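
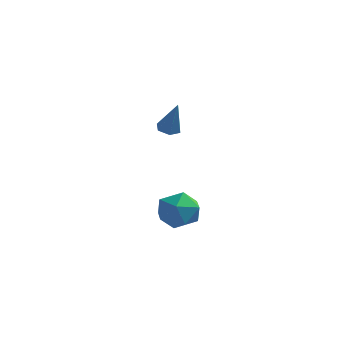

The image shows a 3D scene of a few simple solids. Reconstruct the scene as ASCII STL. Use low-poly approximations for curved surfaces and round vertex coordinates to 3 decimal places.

solid 
facet normal -0.340 0.143 -0.929
outer loop
vertex 1.76 2.598 2.601
vertex 1.44 3.104 2.796
vertex 2.032 3.166 2.589
endloop
endfacet
facet normal 0.897 -0.432 -0.095
outer loop
vertex 1.76 2.598 2.601
vertex 2.032 3.166 2.589
vertex 2.08 2.836 4.544
endloop
endfacet
facet normal -0.340 0.143 -0.930
outer loop
vertex 2.032 3.166 2.589
vertex 1.44 3.104 2.796
vertex 1.712 3.673 2.784
endloop
endfacet
facet normal 0.855 0.514 0.066
outer loop
vertex 2.032 3.166 2.589
vertex 1.712 3.673 2.784
vertex 2.08 2.836 4.544
endloop
endfacet
facet normal -0.341 0.144 -0.929
outer loop
vertex 1.712 3.673 2.784
vertex 1.44 3.104 2.796
vertex 1.12 3.611 2.992
endloop
endfacet
facet normal 0.053 0.906 0.420
outer loop
vertex 1.712 3.673 2.784
vertex 1.12 3.611 2.992
vertex 2.08 2.836 4.544
endloop
endfacet
facet normal -0.341 0.144 -0.929
outer loop
vertex 1.12 3.611 2.992
vertex 1.44 3.104 2.796
vertex 0.848 3.042 3.004
endloop
endfacet
facet normal -0.708 0.351 0.613
outer loop
vertex 1.12 3.611 2.992
vertex 0.848 3.042 3.004
vertex 2.08 2.836 4.544
endloop
endfacet
facet normal -0.341 0.142 -0.929
outer loop
vertex 0.848 3.042 3.004
vertex 1.44 3.104 2.796
vertex 1.168 2.536 2.809
endloop
endfacet
facet normal -0.665 -0.595 0.452
outer loop
vertex 0.848 3.042 3.004
vertex 1.168 2.536 2.809
vertex 2.08 2.836 4.544
endloop
endfacet
facet normal -0.341 0.142 -0.929
outer loop
vertex 1.168 2.536 2.809
vertex 1.44 3.104 2.796
vertex 1.76 2.598 2.601
endloop
endfacet
facet normal 0.138 -0.986 0.098
outer loop
vertex 1.168 2.536 2.809
vertex 1.76 2.598 2.601
vertex 2.08 2.836 4.544
endloop
endfacet
facet normal -0.510 0.216 0.832
outer loop
vertex 1.553 3.282 -1.818
vertex 1.47 2.083 -1.558
vertex 2.425 2.737 -1.142
endloop
endfacet
facet normal -0.055 0.741 0.669
outer loop
vertex 1.553 3.282 -1.818
vertex 2.425 2.737 -1.142
vertex 2.738 3.547 -2.014
endloop
endfacet
facet normal -0.216 0.976 0.016
outer loop
vertex 1.553 3.282 -1.818
vertex 2.738 3.547 -2.014
vertex 1.977 3.394 -2.967
endloop
endfacet
facet normal -0.770 0.596 -0.226
outer loop
vertex 1.553 3.282 -1.818
vertex 1.977 3.394 -2.967
vertex 1.193 2.488 -2.685
endloop
endfacet
facet normal -0.952 0.126 0.279
outer loop
vertex 1.553 3.282 -1.818
vertex 1.193 2.488 -2.685
vertex 1.47 2.083 -1.558
endloop
endfacet
facet normal 0.603 0.465 0.648
outer loop
vertex 2.738 3.547 -2.014
vertex 2.425 2.737 -1.142
vertex 3.387 2.512 -1.875
endloop
endfacet
facet normal -0.134 -0.385 0.913
outer loop
vertex 2.425 2.737 -1.142
vertex 1.47 2.083 -1.558
vertex 2.603 1.606 -1.593
endloop
endfacet
facet normal -0.848 -0.529 0.018
outer loop
vertex 1.47 2.083 -1.558
vertex 1.193 2.488 -2.685
vertex 1.842 1.453 -2.546
endloop
endfacet
facet normal -0.555 0.231 -0.799
outer loop
vertex 1.193 2.488 -2.685
vertex 1.977 3.394 -2.967
vertex 2.155 2.263 -3.418
endloop
endfacet
facet normal 0.343 0.845 -0.410
outer loop
vertex 1.977 3.394 -2.967
vertex 2.738 3.547 -2.014
vertex 3.11 2.917 -3.002
endloop
endfacet
facet normal 0.770 -0.596 0.226
outer loop
vertex 3.027 1.718 -2.742
vertex 3.387 2.512 -1.875
vertex 2.603 1.606 -1.593
endloop
endfacet
facet normal 0.216 -0.976 -0.016
outer loop
vertex 3.027 1.718 -2.742
vertex 2.603 1.606 -1.593
vertex 1.842 1.453 -2.546
endloop
endfacet
facet normal 0.055 -0.741 -0.669
outer loop
vertex 3.027 1.718 -2.742
vertex 1.842 1.453 -2.546
vertex 2.155 2.263 -3.418
endloop
endfacet
facet normal 0.510 -0.216 -0.832
outer loop
vertex 3.027 1.718 -2.742
vertex 2.155 2.263 -3.418
vertex 3.11 2.917 -3.002
endloop
endfacet
facet normal 0.952 -0.126 -0.279
outer loop
vertex 3.027 1.718 -2.742
vertex 3.11 2.917 -3.002
vertex 3.387 2.512 -1.875
endloop
endfacet
facet normal 0.555 -0.231 0.799
outer loop
vertex 2.603 1.606 -1.593
vertex 3.387 2.512 -1.875
vertex 2.425 2.737 -1.142
endloop
endfacet
facet normal -0.343 -0.845 0.410
outer loop
vertex 1.842 1.453 -2.546
vertex 2.603 1.606 -1.593
vertex 1.47 2.083 -1.558
endloop
endfacet
facet normal -0.603 -0.465 -0.648
outer loop
vertex 2.155 2.263 -3.418
vertex 1.842 1.453 -2.546
vertex 1.193 2.488 -2.685
endloop
endfacet
facet normal 0.134 0.385 -0.913
outer loop
vertex 3.11 2.917 -3.002
vertex 2.155 2.263 -3.418
vertex 1.977 3.394 -2.967
endloop
endfacet
facet normal 0.848 0.529 -0.018
outer loop
vertex 3.387 2.512 -1.875
vertex 3.11 2.917 -3.002
vertex 2.738 3.547 -2.014
endloop
endfacet

endsolid


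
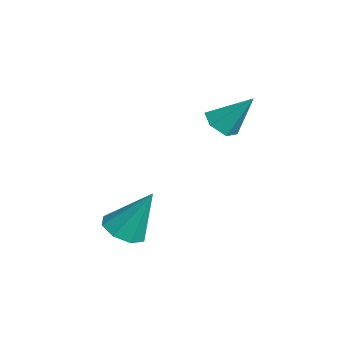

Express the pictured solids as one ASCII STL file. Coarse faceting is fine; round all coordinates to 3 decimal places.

solid 
facet normal -0.191 -0.445 -0.875
outer loop
vertex 3.701 0.858 -2.789
vertex 3.337 0.481 -2.518
vertex 3.275 1.009 -2.773
endloop
endfacet
facet normal 0.327 0.936 -0.130
outer loop
vertex 3.701 0.858 -2.789
vertex 3.275 1.009 -2.773
vertex 3.603 1.099 -1.302
endloop
endfacet
facet normal -0.189 -0.445 -0.875
outer loop
vertex 3.275 1.009 -2.773
vertex 3.337 0.481 -2.518
vertex 2.886 0.85 -2.608
endloop
endfacet
facet normal -0.369 0.929 0.025
outer loop
vertex 3.275 1.009 -2.773
vertex 2.886 0.85 -2.608
vertex 3.603 1.099 -1.302
endloop
endfacet
facet normal -0.191 -0.447 -0.874
outer loop
vertex 2.886 0.85 -2.608
vertex 3.337 0.481 -2.518
vertex 2.762 0.475 -2.389
endloop
endfacet
facet normal -0.807 0.473 0.353
outer loop
vertex 2.886 0.85 -2.608
vertex 2.762 0.475 -2.389
vertex 3.603 1.099 -1.302
endloop
endfacet
facet normal -0.192 -0.444 -0.876
outer loop
vertex 2.762 0.475 -2.389
vertex 3.337 0.481 -2.518
vertex 2.974 0.103 -2.247
endloop
endfacet
facet normal -0.732 -0.165 0.661
outer loop
vertex 2.762 0.475 -2.389
vertex 2.974 0.103 -2.247
vertex 3.603 1.099 -1.302
endloop
endfacet
facet normal -0.190 -0.445 -0.875
outer loop
vertex 2.974 0.103 -2.247
vertex 3.337 0.481 -2.518
vertex 3.4 -0.048 -2.263
endloop
endfacet
facet normal -0.188 -0.611 0.769
outer loop
vertex 2.974 0.103 -2.247
vertex 3.4 -0.048 -2.263
vertex 3.603 1.099 -1.302
endloop
endfacet
facet normal -0.190 -0.445 -0.875
outer loop
vertex 3.4 -0.048 -2.263
vertex 3.337 0.481 -2.518
vertex 3.789 0.111 -2.428
endloop
endfacet
facet normal 0.508 -0.604 0.614
outer loop
vertex 3.4 -0.048 -2.263
vertex 3.789 0.111 -2.428
vertex 3.603 1.099 -1.302
endloop
endfacet
facet normal -0.192 -0.447 -0.874
outer loop
vertex 3.789 0.111 -2.428
vertex 3.337 0.481 -2.518
vertex 3.913 0.486 -2.647
endloop
endfacet
facet normal 0.947 -0.147 0.285
outer loop
vertex 3.789 0.111 -2.428
vertex 3.913 0.486 -2.647
vertex 3.603 1.099 -1.302
endloop
endfacet
facet normal -0.192 -0.444 -0.875
outer loop
vertex 3.913 0.486 -2.647
vertex 3.337 0.481 -2.518
vertex 3.701 0.858 -2.789
endloop
endfacet
facet normal 0.872 0.489 -0.022
outer loop
vertex 3.913 0.486 -2.647
vertex 3.701 0.858 -2.789
vertex 3.603 1.099 -1.302
endloop
endfacet
facet normal -0.305 -0.565 -0.766
outer loop
vertex 2.894 2.672 0.302
vertex 2.591 3.04 0.151
vertex 3.061 3.017 -0.019
endloop
endfacet
facet normal 0.942 -0.228 0.245
outer loop
vertex 2.894 2.672 0.302
vertex 3.061 3.017 -0.019
vertex 2.949 3.7 1.049
endloop
endfacet
facet normal -0.305 -0.565 -0.767
outer loop
vertex 3.061 3.017 -0.019
vertex 2.591 3.04 0.151
vertex 2.757 3.385 -0.169
endloop
endfacet
facet normal 0.794 0.547 -0.267
outer loop
vertex 3.061 3.017 -0.019
vertex 2.757 3.385 -0.169
vertex 2.949 3.7 1.049
endloop
endfacet
facet normal -0.306 -0.564 -0.767
outer loop
vertex 2.757 3.385 -0.169
vertex 2.591 3.04 0.151
vertex 2.288 3.408 0.001
endloop
endfacet
facet normal -0.041 0.969 -0.244
outer loop
vertex 2.757 3.385 -0.169
vertex 2.288 3.408 0.001
vertex 2.949 3.7 1.049
endloop
endfacet
facet normal -0.306 -0.564 -0.767
outer loop
vertex 2.288 3.408 0.001
vertex 2.591 3.04 0.151
vertex 2.122 3.062 0.322
endloop
endfacet
facet normal -0.731 0.618 0.289
outer loop
vertex 2.288 3.408 0.001
vertex 2.122 3.062 0.322
vertex 2.949 3.7 1.049
endloop
endfacet
facet normal -0.306 -0.564 -0.767
outer loop
vertex 2.122 3.062 0.322
vertex 2.591 3.04 0.151
vertex 2.425 2.694 0.472
endloop
endfacet
facet normal -0.582 -0.154 0.798
outer loop
vertex 2.122 3.062 0.322
vertex 2.425 2.694 0.472
vertex 2.949 3.7 1.049
endloop
endfacet
facet normal -0.304 -0.565 -0.767
outer loop
vertex 2.425 2.694 0.472
vertex 2.591 3.04 0.151
vertex 2.894 2.672 0.302
endloop
endfacet
facet normal 0.254 -0.577 0.776
outer loop
vertex 2.425 2.694 0.472
vertex 2.894 2.672 0.302
vertex 2.949 3.7 1.049
endloop
endfacet

endsolid


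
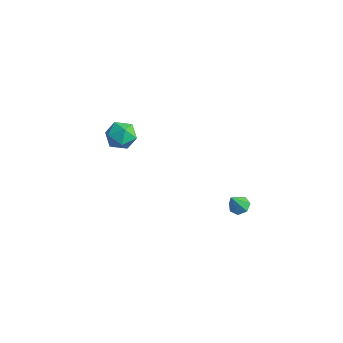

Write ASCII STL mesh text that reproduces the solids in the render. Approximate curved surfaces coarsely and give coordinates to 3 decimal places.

solid 
facet normal -0.046 0.346 0.937
outer loop
vertex -3.955 0.447 0.618
vertex -4.575 -0.31 0.867
vertex -3.576 -0.425 0.959
endloop
endfacet
facet normal 0.582 0.503 0.639
outer loop
vertex -3.955 0.447 0.618
vertex -3.576 -0.425 0.959
vertex -3.135 0.049 0.184
endloop
endfacet
facet normal 0.458 0.888 0.050
outer loop
vertex -3.955 0.447 0.618
vertex -3.135 0.049 0.184
vertex -3.862 0.456 -0.387
endloop
endfacet
facet normal -0.249 0.968 -0.014
outer loop
vertex -3.955 0.447 0.618
vertex -3.862 0.456 -0.387
vertex -4.751 0.234 0.036
endloop
endfacet
facet normal -0.560 0.634 0.534
outer loop
vertex -3.955 0.447 0.618
vertex -4.751 0.234 0.036
vertex -4.575 -0.31 0.867
endloop
endfacet
facet normal 0.891 -0.110 0.440
outer loop
vertex -3.135 0.049 0.184
vertex -3.576 -0.425 0.959
vertex -3.249 -0.954 0.164
endloop
endfacet
facet normal -0.127 -0.362 0.923
outer loop
vertex -3.576 -0.425 0.959
vertex -4.575 -0.31 0.867
vertex -4.138 -1.176 0.587
endloop
endfacet
facet normal -0.957 0.103 0.270
outer loop
vertex -4.575 -0.31 0.867
vertex -4.751 0.234 0.036
vertex -4.865 -0.769 0.016
endloop
endfacet
facet normal -0.454 0.644 -0.615
outer loop
vertex -4.751 0.234 0.036
vertex -3.862 0.456 -0.387
vertex -4.424 -0.295 -0.759
endloop
endfacet
facet normal 0.689 0.513 -0.512
outer loop
vertex -3.862 0.456 -0.387
vertex -3.135 0.049 0.184
vertex -3.425 -0.41 -0.667
endloop
endfacet
facet normal 0.249 -0.968 0.014
outer loop
vertex -4.045 -1.167 -0.418
vertex -3.249 -0.954 0.164
vertex -4.138 -1.176 0.587
endloop
endfacet
facet normal -0.458 -0.888 -0.050
outer loop
vertex -4.045 -1.167 -0.418
vertex -4.138 -1.176 0.587
vertex -4.865 -0.769 0.016
endloop
endfacet
facet normal -0.582 -0.503 -0.639
outer loop
vertex -4.045 -1.167 -0.418
vertex -4.865 -0.769 0.016
vertex -4.424 -0.295 -0.759
endloop
endfacet
facet normal 0.046 -0.346 -0.937
outer loop
vertex -4.045 -1.167 -0.418
vertex -4.424 -0.295 -0.759
vertex -3.425 -0.41 -0.667
endloop
endfacet
facet normal 0.560 -0.634 -0.534
outer loop
vertex -4.045 -1.167 -0.418
vertex -3.425 -0.41 -0.667
vertex -3.249 -0.954 0.164
endloop
endfacet
facet normal 0.454 -0.644 0.615
outer loop
vertex -4.138 -1.176 0.587
vertex -3.249 -0.954 0.164
vertex -3.576 -0.425 0.959
endloop
endfacet
facet normal -0.689 -0.513 0.512
outer loop
vertex -4.865 -0.769 0.016
vertex -4.138 -1.176 0.587
vertex -4.575 -0.31 0.867
endloop
endfacet
facet normal -0.891 0.110 -0.440
outer loop
vertex -4.424 -0.295 -0.759
vertex -4.865 -0.769 0.016
vertex -4.751 0.234 0.036
endloop
endfacet
facet normal 0.127 0.362 -0.923
outer loop
vertex -3.425 -0.41 -0.667
vertex -4.424 -0.295 -0.759
vertex -3.862 0.456 -0.387
endloop
endfacet
facet normal 0.957 -0.103 -0.270
outer loop
vertex -3.249 -0.954 0.164
vertex -3.425 -0.41 -0.667
vertex -3.135 0.049 0.184
endloop
endfacet
facet normal -0.004 0.492 -0.871
outer loop
vertex 4.052 0.879 -2.072
vertex 3.697 1.331 -1.815
vertex 4.325 1.292 -1.84
endloop
endfacet
facet normal 0.804 -0.587 0.099
outer loop
vertex 4.052 0.879 -2.072
vertex 4.325 1.292 -1.84
vertex 3.703 0.649 -0.605
endloop
endfacet
facet normal -0.004 0.490 -0.872
outer loop
vertex 4.325 1.292 -1.84
vertex 3.697 1.331 -1.815
vertex 4.125 1.735 -1.59
endloop
endfacet
facet normal 0.863 0.112 0.493
outer loop
vertex 4.325 1.292 -1.84
vertex 4.125 1.735 -1.59
vertex 3.703 0.649 -0.605
endloop
endfacet
facet normal -0.005 0.490 -0.872
outer loop
vertex 4.125 1.735 -1.59
vertex 3.697 1.331 -1.815
vertex 3.603 1.874 -1.509
endloop
endfacet
facet normal 0.274 0.585 0.763
outer loop
vertex 4.125 1.735 -1.59
vertex 3.603 1.874 -1.509
vertex 3.703 0.649 -0.605
endloop
endfacet
facet normal -0.004 0.490 -0.871
outer loop
vertex 3.603 1.874 -1.509
vertex 3.697 1.331 -1.815
vertex 3.151 1.604 -1.659
endloop
endfacet
facet normal -0.521 0.479 0.707
outer loop
vertex 3.603 1.874 -1.509
vertex 3.151 1.604 -1.659
vertex 3.703 0.649 -0.605
endloop
endfacet
facet normal -0.003 0.492 -0.871
outer loop
vertex 3.151 1.604 -1.659
vertex 3.697 1.331 -1.815
vertex 3.111 1.129 -1.927
endloop
endfacet
facet normal -0.922 -0.129 0.366
outer loop
vertex 3.151 1.604 -1.659
vertex 3.111 1.129 -1.927
vertex 3.703 0.649 -0.605
endloop
endfacet
facet normal -0.004 0.493 -0.870
outer loop
vertex 3.111 1.129 -1.927
vertex 3.697 1.331 -1.815
vertex 3.512 0.807 -2.111
endloop
endfacet
facet normal -0.627 -0.779 -0.002
outer loop
vertex 3.111 1.129 -1.927
vertex 3.512 0.807 -2.111
vertex 3.703 0.649 -0.605
endloop
endfacet
facet normal -0.003 0.493 -0.870
outer loop
vertex 3.512 0.807 -2.111
vertex 3.697 1.331 -1.815
vertex 4.052 0.879 -2.072
endloop
endfacet
facet normal 0.140 -0.983 -0.121
outer loop
vertex 3.512 0.807 -2.111
vertex 4.052 0.879 -2.072
vertex 3.703 0.649 -0.605
endloop
endfacet

endsolid


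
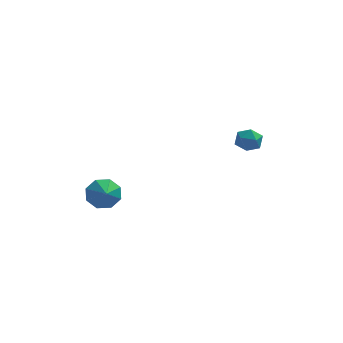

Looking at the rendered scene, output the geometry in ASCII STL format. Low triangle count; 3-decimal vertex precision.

solid 
facet normal -0.251 0.823 -0.510
outer loop
vertex -3.017 -3.583 -1.665
vertex -3.462 -3.225 -0.868
vertex -2.555 -3.176 -1.236
endloop
endfacet
facet normal 0.740 -0.647 -0.183
outer loop
vertex -3.017 -3.583 -1.665
vertex -2.555 -3.176 -1.236
vertex -3.178 -4.155 -0.292
endloop
endfacet
facet normal -0.251 0.823 -0.510
outer loop
vertex -2.555 -3.176 -1.236
vertex -3.462 -3.225 -0.868
vertex -2.624 -2.798 -0.592
endloop
endfacet
facet normal 0.909 -0.309 0.279
outer loop
vertex -2.555 -3.176 -1.236
vertex -2.624 -2.798 -0.592
vertex -3.178 -4.155 -0.292
endloop
endfacet
facet normal -0.251 0.823 -0.510
outer loop
vertex -2.624 -2.798 -0.592
vertex -3.462 -3.225 -0.868
vertex -3.184 -2.67 -0.109
endloop
endfacet
facet normal 0.638 -0.092 0.764
outer loop
vertex -2.624 -2.798 -0.592
vertex -3.184 -2.67 -0.109
vertex -3.178 -4.155 -0.292
endloop
endfacet
facet normal -0.252 0.823 -0.509
outer loop
vertex -3.184 -2.67 -0.109
vertex -3.462 -3.225 -0.868
vertex -3.907 -2.868 -0.071
endloop
endfacet
facet normal 0.085 -0.122 0.989
outer loop
vertex -3.184 -2.67 -0.109
vertex -3.907 -2.868 -0.071
vertex -3.178 -4.155 -0.292
endloop
endfacet
facet normal -0.251 0.823 -0.509
outer loop
vertex -3.907 -2.868 -0.071
vertex -3.462 -3.225 -0.868
vertex -4.369 -3.274 -0.5
endloop
endfacet
facet normal -0.426 -0.382 0.820
outer loop
vertex -3.907 -2.868 -0.071
vertex -4.369 -3.274 -0.5
vertex -3.178 -4.155 -0.292
endloop
endfacet
facet normal -0.251 0.823 -0.510
outer loop
vertex -4.369 -3.274 -0.5
vertex -3.462 -3.225 -0.868
vertex -4.3 -3.652 -1.144
endloop
endfacet
facet normal -0.595 -0.719 0.359
outer loop
vertex -4.369 -3.274 -0.5
vertex -4.3 -3.652 -1.144
vertex -3.178 -4.155 -0.292
endloop
endfacet
facet normal -0.251 0.823 -0.510
outer loop
vertex -4.3 -3.652 -1.144
vertex -3.462 -3.225 -0.868
vertex -3.74 -3.78 -1.627
endloop
endfacet
facet normal -0.324 -0.938 -0.127
outer loop
vertex -4.3 -3.652 -1.144
vertex -3.74 -3.78 -1.627
vertex -3.178 -4.155 -0.292
endloop
endfacet
facet normal -0.251 0.823 -0.510
outer loop
vertex -3.74 -3.78 -1.627
vertex -3.462 -3.225 -0.868
vertex -3.017 -3.583 -1.665
endloop
endfacet
facet normal 0.229 -0.908 -0.351
outer loop
vertex -3.74 -3.78 -1.627
vertex -3.017 -3.583 -1.665
vertex -3.178 -4.155 -0.292
endloop
endfacet
facet normal -0.928 0.362 -0.092
outer loop
vertex 3.282 3.113 -0.119
vertex 2.966 2.327 -0.025
vertex 3.091 2.82 0.658
endloop
endfacet
facet normal -0.491 0.848 0.199
outer loop
vertex 3.282 3.113 -0.119
vertex 3.091 2.82 0.658
vertex 3.807 3.264 0.534
endloop
endfacet
facet normal 0.044 0.965 -0.259
outer loop
vertex 3.282 3.113 -0.119
vertex 3.807 3.264 0.534
vertex 4.124 3.046 -0.225
endloop
endfacet
facet normal -0.061 0.552 -0.832
outer loop
vertex 3.282 3.113 -0.119
vertex 4.124 3.046 -0.225
vertex 3.604 2.467 -0.571
endloop
endfacet
facet normal -0.662 0.179 -0.728
outer loop
vertex 3.282 3.113 -0.119
vertex 3.604 2.467 -0.571
vertex 2.966 2.327 -0.025
endloop
endfacet
facet normal -0.215 0.568 0.794
outer loop
vertex 3.807 3.264 0.534
vertex 3.091 2.82 0.658
vertex 3.816 2.573 1.031
endloop
endfacet
facet normal -0.920 -0.218 0.326
outer loop
vertex 3.091 2.82 0.658
vertex 2.966 2.327 -0.025
vertex 3.296 1.994 0.685
endloop
endfacet
facet normal -0.490 -0.513 -0.704
outer loop
vertex 2.966 2.327 -0.025
vertex 3.604 2.467 -0.571
vertex 3.613 1.776 -0.074
endloop
endfacet
facet normal 0.480 0.091 -0.873
outer loop
vertex 3.604 2.467 -0.571
vertex 4.124 3.046 -0.225
vertex 4.329 2.22 -0.198
endloop
endfacet
facet normal 0.650 0.758 0.054
outer loop
vertex 4.124 3.046 -0.225
vertex 3.807 3.264 0.534
vertex 4.454 2.713 0.485
endloop
endfacet
facet normal 0.061 -0.552 0.832
outer loop
vertex 4.138 1.927 0.579
vertex 3.816 2.573 1.031
vertex 3.296 1.994 0.685
endloop
endfacet
facet normal -0.044 -0.965 0.259
outer loop
vertex 4.138 1.927 0.579
vertex 3.296 1.994 0.685
vertex 3.613 1.776 -0.074
endloop
endfacet
facet normal 0.491 -0.848 -0.199
outer loop
vertex 4.138 1.927 0.579
vertex 3.613 1.776 -0.074
vertex 4.329 2.22 -0.198
endloop
endfacet
facet normal 0.928 -0.362 0.092
outer loop
vertex 4.138 1.927 0.579
vertex 4.329 2.22 -0.198
vertex 4.454 2.713 0.485
endloop
endfacet
facet normal 0.662 -0.179 0.728
outer loop
vertex 4.138 1.927 0.579
vertex 4.454 2.713 0.485
vertex 3.816 2.573 1.031
endloop
endfacet
facet normal -0.480 -0.091 0.873
outer loop
vertex 3.296 1.994 0.685
vertex 3.816 2.573 1.031
vertex 3.091 2.82 0.658
endloop
endfacet
facet normal -0.650 -0.758 -0.054
outer loop
vertex 3.613 1.776 -0.074
vertex 3.296 1.994 0.685
vertex 2.966 2.327 -0.025
endloop
endfacet
facet normal 0.215 -0.568 -0.794
outer loop
vertex 4.329 2.22 -0.198
vertex 3.613 1.776 -0.074
vertex 3.604 2.467 -0.571
endloop
endfacet
facet normal 0.920 0.218 -0.326
outer loop
vertex 4.454 2.713 0.485
vertex 4.329 2.22 -0.198
vertex 4.124 3.046 -0.225
endloop
endfacet
facet normal 0.490 0.513 0.704
outer loop
vertex 3.816 2.573 1.031
vertex 4.454 2.713 0.485
vertex 3.807 3.264 0.534
endloop
endfacet

endsolid


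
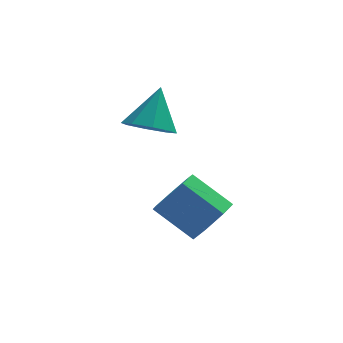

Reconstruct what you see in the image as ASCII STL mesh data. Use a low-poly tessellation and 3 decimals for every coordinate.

solid 
facet normal -0.268 -0.524 -0.809
outer loop
vertex 0.547 1.848 3.131
vertex -0.011 2.358 2.986
vertex 0.729 2.289 2.785
endloop
endfacet
facet normal 0.936 -0.130 0.327
outer loop
vertex 0.547 1.848 3.131
vertex 0.729 2.289 2.785
vertex 0.371 3.102 4.134
endloop
endfacet
facet normal -0.268 -0.525 -0.808
outer loop
vertex 0.729 2.289 2.785
vertex -0.011 2.358 2.986
vertex 0.477 2.77 2.556
endloop
endfacet
facet normal 0.892 0.451 -0.035
outer loop
vertex 0.729 2.289 2.785
vertex 0.477 2.77 2.556
vertex 0.371 3.102 4.134
endloop
endfacet
facet normal -0.270 -0.524 -0.808
outer loop
vertex 0.477 2.77 2.556
vertex -0.011 2.358 2.986
vertex -0.061 3.01 2.58
endloop
endfacet
facet normal 0.396 0.904 -0.164
outer loop
vertex 0.477 2.77 2.556
vertex -0.061 3.01 2.58
vertex 0.371 3.102 4.134
endloop
endfacet
facet normal -0.270 -0.524 -0.808
outer loop
vertex -0.061 3.01 2.58
vertex -0.011 2.358 2.986
vertex -0.57 2.868 2.842
endloop
endfacet
facet normal -0.261 0.965 0.015
outer loop
vertex -0.061 3.01 2.58
vertex -0.57 2.868 2.842
vertex 0.371 3.102 4.134
endloop
endfacet
facet normal -0.269 -0.524 -0.808
outer loop
vertex -0.57 2.868 2.842
vertex -0.011 2.358 2.986
vertex -0.751 2.427 3.188
endloop
endfacet
facet normal -0.696 0.598 0.398
outer loop
vertex -0.57 2.868 2.842
vertex -0.751 2.427 3.188
vertex 0.371 3.102 4.134
endloop
endfacet
facet normal -0.269 -0.525 -0.807
outer loop
vertex -0.751 2.427 3.188
vertex -0.011 2.358 2.986
vertex -0.499 1.946 3.417
endloop
endfacet
facet normal -0.651 0.020 0.758
outer loop
vertex -0.751 2.427 3.188
vertex -0.499 1.946 3.417
vertex 0.371 3.102 4.134
endloop
endfacet
facet normal -0.270 -0.525 -0.807
outer loop
vertex -0.499 1.946 3.417
vertex -0.011 2.358 2.986
vertex 0.039 1.706 3.393
endloop
endfacet
facet normal -0.154 -0.434 0.887
outer loop
vertex -0.499 1.946 3.417
vertex 0.039 1.706 3.393
vertex 0.371 3.102 4.134
endloop
endfacet
facet normal -0.270 -0.525 -0.807
outer loop
vertex 0.039 1.706 3.393
vertex -0.011 2.358 2.986
vertex 0.547 1.848 3.131
endloop
endfacet
facet normal 0.504 -0.495 0.708
outer loop
vertex 0.039 1.706 3.393
vertex 0.547 1.848 3.131
vertex 0.371 3.102 4.134
endloop
endfacet
facet normal 0.702 -0.414 -0.579
outer loop
vertex 1.93 -0.432 1.686
vertex 1.401 -0.57 1.144
vertex 1.844 0.053 1.235
endloop
endfacet
facet normal 0.701 0.548 0.456
outer loop
vertex 1.93 -0.432 1.686
vertex 1.844 0.053 1.235
vertex 0.948 0.148 2.498
endloop
endfacet
facet normal 0.701 0.548 0.456
outer loop
vertex 0.948 0.148 2.498
vertex 1.844 0.053 1.235
vertex 0.862 0.633 2.047
endloop
endfacet
facet normal -0.702 0.414 0.579
outer loop
vertex 0.948 0.148 2.498
vertex 0.862 0.633 2.047
vertex 0.419 0.01 1.956
endloop
endfacet
facet normal 0.701 -0.414 -0.580
outer loop
vertex 1.844 0.053 1.235
vertex 1.401 -0.57 1.144
vertex 1.424 0.069 0.716
endloop
endfacet
facet normal 0.336 0.910 -0.244
outer loop
vertex 1.844 0.053 1.235
vertex 1.424 0.069 0.716
vertex 0.862 0.633 2.047
endloop
endfacet
facet normal 0.336 0.910 -0.244
outer loop
vertex 0.862 0.633 2.047
vertex 1.424 0.069 0.716
vertex 0.442 0.649 1.527
endloop
endfacet
facet normal -0.702 0.414 0.580
outer loop
vertex 0.862 0.633 2.047
vertex 0.442 0.649 1.527
vertex 0.419 0.01 1.956
endloop
endfacet
facet normal 0.702 -0.414 -0.580
outer loop
vertex 1.424 0.069 0.716
vertex 1.401 -0.57 1.144
vertex 0.987 -0.396 0.519
endloop
endfacet
facet normal -0.281 0.586 -0.760
outer loop
vertex 1.424 0.069 0.716
vertex 0.987 -0.396 0.519
vertex 0.442 0.649 1.527
endloop
endfacet
facet normal -0.281 0.586 -0.760
outer loop
vertex 0.442 0.649 1.527
vertex 0.987 -0.396 0.519
vertex 0.005 0.184 1.33
endloop
endfacet
facet normal -0.702 0.414 0.579
outer loop
vertex 0.442 0.649 1.527
vertex 0.005 0.184 1.33
vertex 0.419 0.01 1.956
endloop
endfacet
facet normal 0.702 -0.414 -0.580
outer loop
vertex 0.987 -0.396 0.519
vertex 1.401 -0.57 1.144
vertex 0.862 -0.992 0.793
endloop
endfacet
facet normal -0.687 -0.179 -0.704
outer loop
vertex 0.987 -0.396 0.519
vertex 0.862 -0.992 0.793
vertex 0.005 0.184 1.33
endloop
endfacet
facet normal -0.687 -0.179 -0.705
outer loop
vertex 0.005 0.184 1.33
vertex 0.862 -0.992 0.793
vertex -0.121 -0.413 1.604
endloop
endfacet
facet normal -0.702 0.414 0.579
outer loop
vertex 0.005 0.184 1.33
vertex -0.121 -0.413 1.604
vertex 0.419 0.01 1.956
endloop
endfacet
facet normal 0.702 -0.414 -0.580
outer loop
vertex 0.862 -0.992 0.793
vertex 1.401 -0.57 1.144
vertex 1.143 -1.271 1.332
endloop
endfacet
facet normal -0.575 -0.809 -0.119
outer loop
vertex 0.862 -0.992 0.793
vertex 1.143 -1.271 1.332
vertex -0.121 -0.413 1.604
endloop
endfacet
facet normal -0.575 -0.810 -0.118
outer loop
vertex -0.121 -0.413 1.604
vertex 1.143 -1.271 1.332
vertex 0.16 -0.691 2.143
endloop
endfacet
facet normal -0.702 0.414 0.579
outer loop
vertex -0.121 -0.413 1.604
vertex 0.16 -0.691 2.143
vertex 0.419 0.01 1.956
endloop
endfacet
facet normal 0.702 -0.414 -0.579
outer loop
vertex 1.143 -1.271 1.332
vertex 1.401 -0.57 1.144
vertex 1.618 -1.021 1.729
endloop
endfacet
facet normal -0.029 -0.830 0.558
outer loop
vertex 1.143 -1.271 1.332
vertex 1.618 -1.021 1.729
vertex 0.16 -0.691 2.143
endloop
endfacet
facet normal -0.030 -0.830 0.557
outer loop
vertex 0.16 -0.691 2.143
vertex 1.618 -1.021 1.729
vertex 0.636 -0.441 2.541
endloop
endfacet
facet normal -0.702 0.414 0.580
outer loop
vertex 0.16 -0.691 2.143
vertex 0.636 -0.441 2.541
vertex 0.419 0.01 1.956
endloop
endfacet
facet normal 0.702 -0.414 -0.580
outer loop
vertex 1.618 -1.021 1.729
vertex 1.401 -0.57 1.144
vertex 1.93 -0.432 1.686
endloop
endfacet
facet normal 0.538 -0.226 0.812
outer loop
vertex 1.618 -1.021 1.729
vertex 1.93 -0.432 1.686
vertex 0.636 -0.441 2.541
endloop
endfacet
facet normal 0.538 -0.226 0.812
outer loop
vertex 0.636 -0.441 2.541
vertex 1.93 -0.432 1.686
vertex 0.948 0.148 2.498
endloop
endfacet
facet normal -0.702 0.414 0.580
outer loop
vertex 0.636 -0.441 2.541
vertex 0.948 0.148 2.498
vertex 0.419 0.01 1.956
endloop
endfacet

endsolid


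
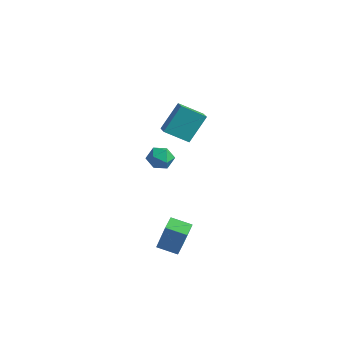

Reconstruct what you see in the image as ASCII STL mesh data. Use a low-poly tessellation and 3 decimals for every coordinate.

solid 
facet normal -0.787 0.527 -0.321
outer loop
vertex -3.441 1.777 0.974
vertex -3.306 2.876 2.444
vertex -2.522 2.685 0.211
endloop
endfacet
facet normal -0.074 -0.597 -0.799
outer loop
vertex -1.774 2.184 0.516
vertex -3.441 1.777 0.974
vertex -2.522 2.685 0.211
endloop
endfacet
facet normal -0.787 0.527 -0.321
outer loop
vertex -2.522 2.685 0.211
vertex -3.306 2.876 2.444
vertex -2.387 3.783 1.681
endloop
endfacet
facet normal 0.613 0.605 -0.508
outer loop
vertex -2.387 3.783 1.681
vertex -1.774 2.184 0.516
vertex -2.522 2.685 0.211
endloop
endfacet
facet normal -0.613 -0.605 0.509
outer loop
vertex -3.441 1.777 0.974
vertex -2.558 2.375 2.749
vertex -3.306 2.876 2.444
endloop
endfacet
facet normal -0.074 -0.597 -0.799
outer loop
vertex -2.693 1.277 1.279
vertex -3.441 1.777 0.974
vertex -1.774 2.184 0.516
endloop
endfacet
facet normal -0.612 -0.606 0.509
outer loop
vertex -2.693 1.277 1.279
vertex -2.558 2.375 2.749
vertex -3.441 1.777 0.974
endloop
endfacet
facet normal 0.074 0.597 0.799
outer loop
vertex -3.306 2.876 2.444
vertex -2.558 2.375 2.749
vertex -2.387 3.783 1.681
endloop
endfacet
facet normal 0.612 0.605 -0.509
outer loop
vertex -1.639 3.283 1.986
vertex -1.774 2.184 0.516
vertex -2.387 3.783 1.681
endloop
endfacet
facet normal 0.073 0.597 0.799
outer loop
vertex -2.387 3.783 1.681
vertex -2.558 2.375 2.749
vertex -1.639 3.283 1.986
endloop
endfacet
facet normal 0.787 -0.527 0.322
outer loop
vertex -1.639 3.283 1.986
vertex -2.693 1.277 1.279
vertex -1.774 2.184 0.516
endloop
endfacet
facet normal 0.787 -0.527 0.321
outer loop
vertex -2.558 2.375 2.749
vertex -2.693 1.277 1.279
vertex -1.639 3.283 1.986
endloop
endfacet
facet normal 0.486 0.674 -0.557
outer loop
vertex 2.87 -3.788 3.443
vertex 2.375 -3.298 3.604
vertex 2.953 -3.372 4.019
endloop
endfacet
facet normal 0.940 0.198 -0.279
outer loop
vertex 2.87 -3.788 3.443
vertex 2.953 -3.372 4.019
vertex 3.111 -4.068 4.056
endloop
endfacet
facet normal 0.741 -0.452 -0.497
outer loop
vertex 2.87 -3.788 3.443
vertex 3.111 -4.068 4.056
vertex 2.63 -4.425 3.664
endloop
endfacet
facet normal 0.164 -0.378 -0.911
outer loop
vertex 2.87 -3.788 3.443
vertex 2.63 -4.425 3.664
vertex 2.176 -3.949 3.385
endloop
endfacet
facet normal 0.006 0.317 -0.948
outer loop
vertex 2.87 -3.788 3.443
vertex 2.176 -3.949 3.385
vertex 2.375 -3.298 3.604
endloop
endfacet
facet normal 0.874 0.221 0.432
outer loop
vertex 3.111 -4.068 4.056
vertex 2.953 -3.372 4.019
vertex 2.764 -3.751 4.595
endloop
endfacet
facet normal 0.140 0.990 -0.019
outer loop
vertex 2.953 -3.372 4.019
vertex 2.375 -3.298 3.604
vertex 2.31 -3.275 4.316
endloop
endfacet
facet normal -0.635 0.414 -0.652
outer loop
vertex 2.375 -3.298 3.604
vertex 2.176 -3.949 3.385
vertex 1.829 -3.632 3.924
endloop
endfacet
facet normal -0.381 -0.710 -0.592
outer loop
vertex 2.176 -3.949 3.385
vertex 2.63 -4.425 3.664
vertex 1.987 -4.328 3.961
endloop
endfacet
facet normal 0.553 -0.830 0.077
outer loop
vertex 2.63 -4.425 3.664
vertex 3.111 -4.068 4.056
vertex 2.565 -4.402 4.376
endloop
endfacet
facet normal -0.164 0.378 0.911
outer loop
vertex 2.07 -3.912 4.537
vertex 2.764 -3.751 4.595
vertex 2.31 -3.275 4.316
endloop
endfacet
facet normal -0.741 0.452 0.497
outer loop
vertex 2.07 -3.912 4.537
vertex 2.31 -3.275 4.316
vertex 1.829 -3.632 3.924
endloop
endfacet
facet normal -0.940 -0.198 0.279
outer loop
vertex 2.07 -3.912 4.537
vertex 1.829 -3.632 3.924
vertex 1.987 -4.328 3.961
endloop
endfacet
facet normal -0.486 -0.674 0.557
outer loop
vertex 2.07 -3.912 4.537
vertex 1.987 -4.328 3.961
vertex 2.565 -4.402 4.376
endloop
endfacet
facet normal -0.006 -0.317 0.948
outer loop
vertex 2.07 -3.912 4.537
vertex 2.565 -4.402 4.376
vertex 2.764 -3.751 4.595
endloop
endfacet
facet normal 0.381 0.710 0.592
outer loop
vertex 2.31 -3.275 4.316
vertex 2.764 -3.751 4.595
vertex 2.953 -3.372 4.019
endloop
endfacet
facet normal -0.553 0.830 -0.077
outer loop
vertex 1.829 -3.632 3.924
vertex 2.31 -3.275 4.316
vertex 2.375 -3.298 3.604
endloop
endfacet
facet normal -0.874 -0.221 -0.432
outer loop
vertex 1.987 -4.328 3.961
vertex 1.829 -3.632 3.924
vertex 2.176 -3.949 3.385
endloop
endfacet
facet normal -0.140 -0.990 0.019
outer loop
vertex 2.565 -4.402 4.376
vertex 1.987 -4.328 3.961
vertex 2.63 -4.425 3.664
endloop
endfacet
facet normal 0.635 -0.414 0.652
outer loop
vertex 2.764 -3.751 4.595
vertex 2.565 -4.402 4.376
vertex 3.111 -4.068 4.056
endloop
endfacet
facet normal -0.812 -0.500 0.299
outer loop
vertex 2.25 -3.342 -1.214
vertex 1.9 -2.644 -0.997
vertex 1.43 -3.156 -3.128
endloop
endfacet
facet normal 0.431 -0.861 -0.268
outer loop
vertex 2.34 -2.596 -3.463
vertex 2.25 -3.342 -1.214
vertex 1.43 -3.156 -3.128
endloop
endfacet
facet normal -0.813 -0.500 0.299
outer loop
vertex 1.43 -3.156 -3.128
vertex 1.9 -2.644 -0.997
vertex 1.081 -2.459 -2.911
endloop
endfacet
facet normal -0.392 0.089 -0.916
outer loop
vertex 1.081 -2.459 -2.911
vertex 2.34 -2.596 -3.463
vertex 1.43 -3.156 -3.128
endloop
endfacet
facet normal 0.392 -0.088 0.916
outer loop
vertex 2.25 -3.342 -1.214
vertex 2.81 -2.084 -1.332
vertex 1.9 -2.644 -0.997
endloop
endfacet
facet normal 0.432 -0.861 -0.268
outer loop
vertex 3.159 -2.781 -1.549
vertex 2.25 -3.342 -1.214
vertex 2.34 -2.596 -3.463
endloop
endfacet
facet normal 0.392 -0.089 0.916
outer loop
vertex 3.159 -2.781 -1.549
vertex 2.81 -2.084 -1.332
vertex 2.25 -3.342 -1.214
endloop
endfacet
facet normal -0.431 0.861 0.268
outer loop
vertex 1.9 -2.644 -0.997
vertex 2.81 -2.084 -1.332
vertex 1.081 -2.459 -2.911
endloop
endfacet
facet normal -0.392 0.088 -0.916
outer loop
vertex 1.99 -1.898 -3.246
vertex 2.34 -2.596 -3.463
vertex 1.081 -2.459 -2.911
endloop
endfacet
facet normal -0.432 0.861 0.269
outer loop
vertex 1.081 -2.459 -2.911
vertex 2.81 -2.084 -1.332
vertex 1.99 -1.898 -3.246
endloop
endfacet
facet normal 0.812 0.500 -0.299
outer loop
vertex 1.99 -1.898 -3.246
vertex 3.159 -2.781 -1.549
vertex 2.34 -2.596 -3.463
endloop
endfacet
facet normal 0.813 0.500 -0.300
outer loop
vertex 2.81 -2.084 -1.332
vertex 3.159 -2.781 -1.549
vertex 1.99 -1.898 -3.246
endloop
endfacet

endsolid


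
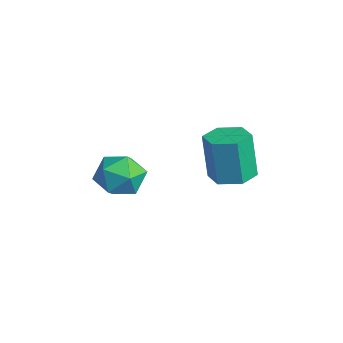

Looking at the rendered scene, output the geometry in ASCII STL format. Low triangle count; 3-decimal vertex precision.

solid 
facet normal -0.181 0.981 -0.074
outer loop
vertex 2.387 -2.253 -4.3
vertex 1.933 -2.26 -3.283
vertex 3.024 -2.068 -3.404
endloop
endfacet
facet normal 0.399 0.799 -0.449
outer loop
vertex 2.387 -2.253 -4.3
vertex 3.024 -2.068 -3.404
vertex 3.398 -2.718 -4.229
endloop
endfacet
facet normal 0.207 0.308 -0.929
outer loop
vertex 2.387 -2.253 -4.3
vertex 3.398 -2.718 -4.229
vertex 2.538 -3.311 -4.617
endloop
endfacet
facet normal -0.491 0.185 -0.851
outer loop
vertex 2.387 -2.253 -4.3
vertex 2.538 -3.311 -4.617
vertex 1.632 -3.028 -4.033
endloop
endfacet
facet normal -0.731 0.601 -0.322
outer loop
vertex 2.387 -2.253 -4.3
vertex 1.632 -3.028 -4.033
vertex 1.933 -2.26 -3.283
endloop
endfacet
facet normal 0.866 0.499 -0.001
outer loop
vertex 3.398 -2.718 -4.229
vertex 3.024 -2.068 -3.404
vertex 3.568 -3.012 -3.167
endloop
endfacet
facet normal -0.072 0.792 0.606
outer loop
vertex 3.024 -2.068 -3.404
vertex 1.933 -2.26 -3.283
vertex 2.662 -2.729 -2.583
endloop
endfacet
facet normal -0.963 0.179 0.204
outer loop
vertex 1.933 -2.26 -3.283
vertex 1.632 -3.028 -4.033
vertex 1.802 -3.322 -2.971
endloop
endfacet
facet normal -0.575 -0.495 -0.652
outer loop
vertex 1.632 -3.028 -4.033
vertex 2.538 -3.311 -4.617
vertex 2.176 -3.972 -3.796
endloop
endfacet
facet normal 0.555 -0.297 -0.777
outer loop
vertex 2.538 -3.311 -4.617
vertex 3.398 -2.718 -4.229
vertex 3.267 -3.78 -3.917
endloop
endfacet
facet normal 0.491 -0.185 0.851
outer loop
vertex 2.813 -3.787 -2.9
vertex 3.568 -3.012 -3.167
vertex 2.662 -2.729 -2.583
endloop
endfacet
facet normal -0.207 -0.308 0.929
outer loop
vertex 2.813 -3.787 -2.9
vertex 2.662 -2.729 -2.583
vertex 1.802 -3.322 -2.971
endloop
endfacet
facet normal -0.399 -0.799 0.449
outer loop
vertex 2.813 -3.787 -2.9
vertex 1.802 -3.322 -2.971
vertex 2.176 -3.972 -3.796
endloop
endfacet
facet normal 0.181 -0.981 0.074
outer loop
vertex 2.813 -3.787 -2.9
vertex 2.176 -3.972 -3.796
vertex 3.267 -3.78 -3.917
endloop
endfacet
facet normal 0.731 -0.601 0.322
outer loop
vertex 2.813 -3.787 -2.9
vertex 3.267 -3.78 -3.917
vertex 3.568 -3.012 -3.167
endloop
endfacet
facet normal 0.575 0.495 0.652
outer loop
vertex 2.662 -2.729 -2.583
vertex 3.568 -3.012 -3.167
vertex 3.024 -2.068 -3.404
endloop
endfacet
facet normal -0.555 0.297 0.777
outer loop
vertex 1.802 -3.322 -2.971
vertex 2.662 -2.729 -2.583
vertex 1.933 -2.26 -3.283
endloop
endfacet
facet normal -0.866 -0.499 0.001
outer loop
vertex 2.176 -3.972 -3.796
vertex 1.802 -3.322 -2.971
vertex 1.632 -3.028 -4.033
endloop
endfacet
facet normal 0.072 -0.792 -0.606
outer loop
vertex 3.267 -3.78 -3.917
vertex 2.176 -3.972 -3.796
vertex 2.538 -3.311 -4.617
endloop
endfacet
facet normal 0.963 -0.179 -0.204
outer loop
vertex 3.568 -3.012 -3.167
vertex 3.267 -3.78 -3.917
vertex 3.398 -2.718 -4.229
endloop
endfacet
facet normal 0.159 0.046 -0.986
outer loop
vertex 3.967 1.505 -4.572
vertex 3.0 1.559 -4.725
vertex 3.523 2.379 -4.603
endloop
endfacet
facet normal 0.877 0.451 0.163
outer loop
vertex 3.967 1.505 -4.572
vertex 3.523 2.379 -4.603
vertex 3.626 1.406 -2.462
endloop
endfacet
facet normal 0.878 0.451 0.163
outer loop
vertex 3.626 1.406 -2.462
vertex 3.523 2.379 -4.603
vertex 3.183 2.28 -2.492
endloop
endfacet
facet normal -0.159 -0.047 0.986
outer loop
vertex 3.626 1.406 -2.462
vertex 3.183 2.28 -2.492
vertex 2.66 1.461 -2.615
endloop
endfacet
facet normal 0.159 0.045 -0.986
outer loop
vertex 3.523 2.379 -4.603
vertex 3.0 1.559 -4.725
vertex 2.557 2.433 -4.756
endloop
endfacet
facet normal 0.047 0.997 0.054
outer loop
vertex 3.523 2.379 -4.603
vertex 2.557 2.433 -4.756
vertex 3.183 2.28 -2.492
endloop
endfacet
facet normal 0.047 0.997 0.054
outer loop
vertex 3.183 2.28 -2.492
vertex 2.557 2.433 -4.756
vertex 2.217 2.334 -2.645
endloop
endfacet
facet normal -0.159 -0.047 0.986
outer loop
vertex 3.183 2.28 -2.492
vertex 2.217 2.334 -2.645
vertex 2.66 1.461 -2.615
endloop
endfacet
facet normal 0.159 0.046 -0.986
outer loop
vertex 2.557 2.433 -4.756
vertex 3.0 1.559 -4.725
vertex 2.034 1.614 -4.878
endloop
endfacet
facet normal -0.830 0.546 -0.108
outer loop
vertex 2.557 2.433 -4.756
vertex 2.034 1.614 -4.878
vertex 2.217 2.334 -2.645
endloop
endfacet
facet normal -0.830 0.547 -0.108
outer loop
vertex 2.217 2.334 -2.645
vertex 2.034 1.614 -4.878
vertex 1.693 1.515 -2.768
endloop
endfacet
facet normal -0.159 -0.047 0.986
outer loop
vertex 2.217 2.334 -2.645
vertex 1.693 1.515 -2.768
vertex 2.66 1.461 -2.615
endloop
endfacet
facet normal 0.159 0.047 -0.986
outer loop
vertex 2.034 1.614 -4.878
vertex 3.0 1.559 -4.725
vertex 2.477 0.74 -4.848
endloop
endfacet
facet normal -0.878 -0.451 -0.163
outer loop
vertex 2.034 1.614 -4.878
vertex 2.477 0.74 -4.848
vertex 1.693 1.515 -2.768
endloop
endfacet
facet normal -0.877 -0.451 -0.162
outer loop
vertex 1.693 1.515 -2.768
vertex 2.477 0.74 -4.848
vertex 2.137 0.641 -2.737
endloop
endfacet
facet normal -0.159 -0.046 0.986
outer loop
vertex 1.693 1.515 -2.768
vertex 2.137 0.641 -2.737
vertex 2.66 1.461 -2.615
endloop
endfacet
facet normal 0.159 0.047 -0.986
outer loop
vertex 2.477 0.74 -4.848
vertex 3.0 1.559 -4.725
vertex 3.443 0.686 -4.695
endloop
endfacet
facet normal -0.047 -0.997 -0.054
outer loop
vertex 2.477 0.74 -4.848
vertex 3.443 0.686 -4.695
vertex 2.137 0.641 -2.737
endloop
endfacet
facet normal -0.047 -0.997 -0.054
outer loop
vertex 2.137 0.641 -2.737
vertex 3.443 0.686 -4.695
vertex 3.103 0.587 -2.584
endloop
endfacet
facet normal -0.159 -0.045 0.986
outer loop
vertex 2.137 0.641 -2.737
vertex 3.103 0.587 -2.584
vertex 2.66 1.461 -2.615
endloop
endfacet
facet normal 0.159 0.047 -0.986
outer loop
vertex 3.443 0.686 -4.695
vertex 3.0 1.559 -4.725
vertex 3.967 1.505 -4.572
endloop
endfacet
facet normal 0.830 -0.547 0.108
outer loop
vertex 3.443 0.686 -4.695
vertex 3.967 1.505 -4.572
vertex 3.103 0.587 -2.584
endloop
endfacet
facet normal 0.830 -0.546 0.109
outer loop
vertex 3.103 0.587 -2.584
vertex 3.967 1.505 -4.572
vertex 3.626 1.406 -2.462
endloop
endfacet
facet normal -0.159 -0.046 0.986
outer loop
vertex 3.103 0.587 -2.584
vertex 3.626 1.406 -2.462
vertex 2.66 1.461 -2.615
endloop
endfacet

endsolid


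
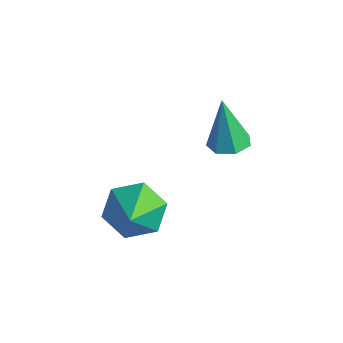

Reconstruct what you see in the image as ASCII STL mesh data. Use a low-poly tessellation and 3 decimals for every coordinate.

solid 
facet normal 0.228 -0.024 -0.973
outer loop
vertex -2.084 3.307 -1.063
vertex -2.685 3.588 -1.211
vertex -2.094 3.897 -1.08
endloop
endfacet
facet normal 0.847 0.030 0.531
outer loop
vertex -2.084 3.307 -1.063
vertex -2.094 3.897 -1.08
vertex -3.095 3.632 0.531
endloop
endfacet
facet normal 0.228 -0.024 -0.973
outer loop
vertex -2.094 3.897 -1.08
vertex -2.685 3.588 -1.211
vertex -2.55 4.254 -1.196
endloop
endfacet
facet normal 0.487 0.761 0.428
outer loop
vertex -2.094 3.897 -1.08
vertex -2.55 4.254 -1.196
vertex -3.095 3.632 0.531
endloop
endfacet
facet normal 0.228 -0.024 -0.973
outer loop
vertex -2.55 4.254 -1.196
vertex -2.685 3.588 -1.211
vertex -3.108 4.109 -1.323
endloop
endfacet
facet normal -0.295 0.925 0.240
outer loop
vertex -2.55 4.254 -1.196
vertex -3.108 4.109 -1.323
vertex -3.095 3.632 0.531
endloop
endfacet
facet normal 0.228 -0.024 -0.973
outer loop
vertex -3.108 4.109 -1.323
vertex -2.685 3.588 -1.211
vertex -3.347 3.572 -1.366
endloop
endfacet
facet normal -0.911 0.397 0.109
outer loop
vertex -3.108 4.109 -1.323
vertex -3.347 3.572 -1.366
vertex -3.095 3.632 0.531
endloop
endfacet
facet normal 0.228 -0.025 -0.973
outer loop
vertex -3.347 3.572 -1.366
vertex -2.685 3.588 -1.211
vertex -3.089 3.046 -1.292
endloop
endfacet
facet normal -0.897 -0.421 0.133
outer loop
vertex -3.347 3.572 -1.366
vertex -3.089 3.046 -1.292
vertex -3.095 3.632 0.531
endloop
endfacet
facet normal 0.229 -0.025 -0.973
outer loop
vertex -3.089 3.046 -1.292
vertex -2.685 3.588 -1.211
vertex -2.527 2.929 -1.157
endloop
endfacet
facet normal -0.262 -0.919 0.295
outer loop
vertex -3.089 3.046 -1.292
vertex -2.527 2.929 -1.157
vertex -3.095 3.632 0.531
endloop
endfacet
facet normal 0.228 -0.025 -0.973
outer loop
vertex -2.527 2.929 -1.157
vertex -2.685 3.588 -1.211
vertex -2.084 3.307 -1.063
endloop
endfacet
facet normal 0.512 -0.718 0.471
outer loop
vertex -2.527 2.929 -1.157
vertex -2.084 3.307 -1.063
vertex -3.095 3.632 0.531
endloop
endfacet
facet normal -0.568 0.537 -0.624
outer loop
vertex -2.6 1.16 -2.47
vertex -3.128 0.361 -2.678
vertex -3.393 0.943 -1.935
endloop
endfacet
facet normal 0.383 0.505 0.773
outer loop
vertex -2.6 1.16 -2.47
vertex -3.393 0.943 -1.935
vertex -2.112 -0.601 -1.562
endloop
endfacet
facet normal -0.568 0.537 -0.623
outer loop
vertex -3.393 0.943 -1.935
vertex -3.128 0.361 -2.678
vertex -3.92 0.144 -2.143
endloop
endfacet
facet normal -0.319 -0.036 0.947
outer loop
vertex -3.393 0.943 -1.935
vertex -3.92 0.144 -2.143
vertex -2.112 -0.601 -1.562
endloop
endfacet
facet normal -0.568 0.538 -0.623
outer loop
vertex -3.92 0.144 -2.143
vertex -3.128 0.361 -2.678
vertex -3.656 -0.438 -2.886
endloop
endfacet
facet normal -0.459 -0.771 0.441
outer loop
vertex -3.92 0.144 -2.143
vertex -3.656 -0.438 -2.886
vertex -2.112 -0.601 -1.562
endloop
endfacet
facet normal -0.568 0.538 -0.623
outer loop
vertex -3.656 -0.438 -2.886
vertex -3.128 0.361 -2.678
vertex -2.864 -0.221 -3.421
endloop
endfacet
facet normal 0.103 -0.966 -0.239
outer loop
vertex -3.656 -0.438 -2.886
vertex -2.864 -0.221 -3.421
vertex -2.112 -0.601 -1.562
endloop
endfacet
facet normal -0.568 0.538 -0.623
outer loop
vertex -2.864 -0.221 -3.421
vertex -3.128 0.361 -2.678
vertex -2.336 0.578 -3.213
endloop
endfacet
facet normal 0.806 -0.425 -0.413
outer loop
vertex -2.864 -0.221 -3.421
vertex -2.336 0.578 -3.213
vertex -2.112 -0.601 -1.562
endloop
endfacet
facet normal -0.568 0.538 -0.623
outer loop
vertex -2.336 0.578 -3.213
vertex -3.128 0.361 -2.678
vertex -2.6 1.16 -2.47
endloop
endfacet
facet normal 0.946 0.310 0.093
outer loop
vertex -2.336 0.578 -3.213
vertex -2.6 1.16 -2.47
vertex -2.112 -0.601 -1.562
endloop
endfacet

endsolid


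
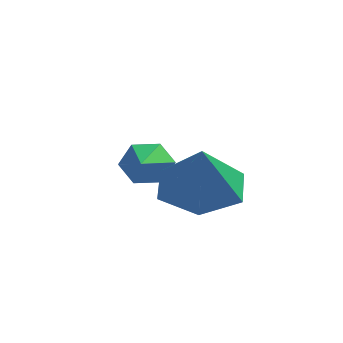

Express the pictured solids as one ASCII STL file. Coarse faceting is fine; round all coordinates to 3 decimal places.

solid 
facet normal -0.301 0.896 -0.327
outer loop
vertex -3.071 0.301 -3.141
vertex -3.27 0.049 -3.648
vertex -3.635 0.099 -3.175
endloop
endfacet
facet normal -0.085 0.070 0.994
outer loop
vertex -3.071 0.301 -3.141
vertex -3.635 0.099 -3.175
vertex -2.63 -1.849 -2.952
endloop
endfacet
facet normal -0.302 0.895 -0.327
outer loop
vertex -3.635 0.099 -3.175
vertex -3.27 0.049 -3.648
vertex -3.834 -0.153 -3.681
endloop
endfacet
facet normal -0.796 -0.355 0.490
outer loop
vertex -3.635 0.099 -3.175
vertex -3.834 -0.153 -3.681
vertex -2.63 -1.849 -2.952
endloop
endfacet
facet normal -0.301 0.895 -0.329
outer loop
vertex -3.834 -0.153 -3.681
vertex -3.27 0.049 -3.648
vertex -3.468 -0.204 -4.155
endloop
endfacet
facet normal -0.641 -0.638 -0.426
outer loop
vertex -3.834 -0.153 -3.681
vertex -3.468 -0.204 -4.155
vertex -2.63 -1.849 -2.952
endloop
endfacet
facet normal -0.302 0.895 -0.328
outer loop
vertex -3.468 -0.204 -4.155
vertex -3.27 0.049 -3.648
vertex -2.904 -0.001 -4.121
endloop
endfacet
facet normal 0.229 -0.496 -0.838
outer loop
vertex -3.468 -0.204 -4.155
vertex -2.904 -0.001 -4.121
vertex -2.63 -1.849 -2.952
endloop
endfacet
facet normal -0.301 0.896 -0.328
outer loop
vertex -2.904 -0.001 -4.121
vertex -3.27 0.049 -3.648
vertex -2.706 0.251 -3.614
endloop
endfacet
facet normal 0.941 -0.071 -0.332
outer loop
vertex -2.904 -0.001 -4.121
vertex -2.706 0.251 -3.614
vertex -2.63 -1.849 -2.952
endloop
endfacet
facet normal -0.301 0.896 -0.327
outer loop
vertex -2.706 0.251 -3.614
vertex -3.27 0.049 -3.648
vertex -3.071 0.301 -3.141
endloop
endfacet
facet normal 0.784 0.212 0.583
outer loop
vertex -2.706 0.251 -3.614
vertex -3.071 0.301 -3.141
vertex -2.63 -1.849 -2.952
endloop
endfacet
facet normal -0.175 0.436 -0.883
outer loop
vertex -0.489 -1.927 -3.668
vertex -1.395 -1.785 -3.418
vertex -0.739 -1.126 -3.223
endloop
endfacet
facet normal 0.897 0.035 0.442
outer loop
vertex -0.489 -1.927 -3.668
vertex -0.739 -1.126 -3.223
vertex -1.165 -2.355 -2.262
endloop
endfacet
facet normal -0.175 0.436 -0.883
outer loop
vertex -0.739 -1.126 -3.223
vertex -1.395 -1.785 -3.418
vertex -1.644 -0.983 -2.973
endloop
endfacet
facet normal 0.303 0.520 0.799
outer loop
vertex -0.739 -1.126 -3.223
vertex -1.644 -0.983 -2.973
vertex -1.165 -2.355 -2.262
endloop
endfacet
facet normal -0.174 0.436 -0.883
outer loop
vertex -1.644 -0.983 -2.973
vertex -1.395 -1.785 -3.418
vertex -2.3 -1.642 -3.169
endloop
endfacet
facet normal -0.502 0.253 0.827
outer loop
vertex -1.644 -0.983 -2.973
vertex -2.3 -1.642 -3.169
vertex -1.165 -2.355 -2.262
endloop
endfacet
facet normal -0.174 0.436 -0.883
outer loop
vertex -2.3 -1.642 -3.169
vertex -1.395 -1.785 -3.418
vertex -2.05 -2.444 -3.614
endloop
endfacet
facet normal -0.710 -0.498 0.498
outer loop
vertex -2.3 -1.642 -3.169
vertex -2.05 -2.444 -3.614
vertex -1.165 -2.355 -2.262
endloop
endfacet
facet normal -0.174 0.436 -0.883
outer loop
vertex -2.05 -2.444 -3.614
vertex -1.395 -1.785 -3.418
vertex -1.145 -2.586 -3.863
endloop
endfacet
facet normal -0.116 -0.983 0.140
outer loop
vertex -2.05 -2.444 -3.614
vertex -1.145 -2.586 -3.863
vertex -1.165 -2.355 -2.262
endloop
endfacet
facet normal -0.175 0.436 -0.883
outer loop
vertex -1.145 -2.586 -3.863
vertex -1.395 -1.785 -3.418
vertex -0.489 -1.927 -3.668
endloop
endfacet
facet normal 0.687 -0.718 0.112
outer loop
vertex -1.145 -2.586 -3.863
vertex -0.489 -1.927 -3.668
vertex -1.165 -2.355 -2.262
endloop
endfacet

endsolid


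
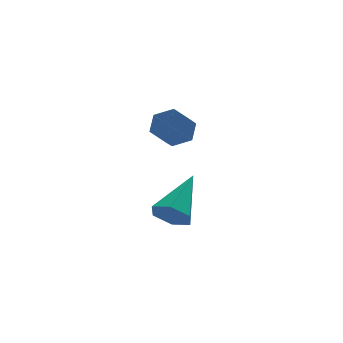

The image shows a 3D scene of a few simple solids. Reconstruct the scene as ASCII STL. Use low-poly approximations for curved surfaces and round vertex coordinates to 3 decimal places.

solid 
facet normal 0.483 0.670 -0.564
outer loop
vertex 1.915 1.796 0.682
vertex 1.654 1.498 0.105
vertex 1.304 2.016 0.42
endloop
endfacet
facet normal -0.073 0.673 0.736
outer loop
vertex 1.915 1.796 0.682
vertex 1.304 2.016 0.42
vertex 1.427 1.12 1.252
endloop
endfacet
facet normal -0.073 0.673 0.736
outer loop
vertex 1.427 1.12 1.252
vertex 1.304 2.016 0.42
vertex 0.816 1.34 0.99
endloop
endfacet
facet normal -0.483 -0.670 0.564
outer loop
vertex 1.427 1.12 1.252
vertex 0.816 1.34 0.99
vertex 1.166 0.822 0.675
endloop
endfacet
facet normal 0.483 0.670 -0.564
outer loop
vertex 1.304 2.016 0.42
vertex 1.654 1.498 0.105
vertex 1.043 1.718 -0.157
endloop
endfacet
facet normal -0.792 0.609 0.044
outer loop
vertex 1.304 2.016 0.42
vertex 1.043 1.718 -0.157
vertex 0.816 1.34 0.99
endloop
endfacet
facet normal -0.792 0.609 0.044
outer loop
vertex 0.816 1.34 0.99
vertex 1.043 1.718 -0.157
vertex 0.555 1.042 0.413
endloop
endfacet
facet normal -0.483 -0.670 0.564
outer loop
vertex 0.816 1.34 0.99
vertex 0.555 1.042 0.413
vertex 1.166 0.822 0.675
endloop
endfacet
facet normal 0.483 0.670 -0.564
outer loop
vertex 1.043 1.718 -0.157
vertex 1.654 1.498 0.105
vertex 1.393 1.2 -0.472
endloop
endfacet
facet normal -0.719 -0.065 -0.692
outer loop
vertex 1.043 1.718 -0.157
vertex 1.393 1.2 -0.472
vertex 0.555 1.042 0.413
endloop
endfacet
facet normal -0.719 -0.065 -0.692
outer loop
vertex 0.555 1.042 0.413
vertex 1.393 1.2 -0.472
vertex 0.905 0.524 0.098
endloop
endfacet
facet normal -0.483 -0.670 0.564
outer loop
vertex 0.555 1.042 0.413
vertex 0.905 0.524 0.098
vertex 1.166 0.822 0.675
endloop
endfacet
facet normal 0.483 0.670 -0.564
outer loop
vertex 1.393 1.2 -0.472
vertex 1.654 1.498 0.105
vertex 2.004 0.98 -0.21
endloop
endfacet
facet normal 0.073 -0.673 -0.736
outer loop
vertex 1.393 1.2 -0.472
vertex 2.004 0.98 -0.21
vertex 0.905 0.524 0.098
endloop
endfacet
facet normal 0.073 -0.673 -0.736
outer loop
vertex 0.905 0.524 0.098
vertex 2.004 0.98 -0.21
vertex 1.516 0.304 0.36
endloop
endfacet
facet normal -0.483 -0.670 0.564
outer loop
vertex 0.905 0.524 0.098
vertex 1.516 0.304 0.36
vertex 1.166 0.822 0.675
endloop
endfacet
facet normal 0.483 0.670 -0.564
outer loop
vertex 2.004 0.98 -0.21
vertex 1.654 1.498 0.105
vertex 2.265 1.278 0.367
endloop
endfacet
facet normal 0.792 -0.609 -0.044
outer loop
vertex 2.004 0.98 -0.21
vertex 2.265 1.278 0.367
vertex 1.516 0.304 0.36
endloop
endfacet
facet normal 0.792 -0.609 -0.044
outer loop
vertex 1.516 0.304 0.36
vertex 2.265 1.278 0.367
vertex 1.777 0.602 0.937
endloop
endfacet
facet normal -0.483 -0.670 0.564
outer loop
vertex 1.516 0.304 0.36
vertex 1.777 0.602 0.937
vertex 1.166 0.822 0.675
endloop
endfacet
facet normal 0.483 0.670 -0.564
outer loop
vertex 2.265 1.278 0.367
vertex 1.654 1.498 0.105
vertex 1.915 1.796 0.682
endloop
endfacet
facet normal 0.719 0.065 0.692
outer loop
vertex 2.265 1.278 0.367
vertex 1.915 1.796 0.682
vertex 1.777 0.602 0.937
endloop
endfacet
facet normal 0.719 0.065 0.692
outer loop
vertex 1.777 0.602 0.937
vertex 1.915 1.796 0.682
vertex 1.427 1.12 1.252
endloop
endfacet
facet normal -0.483 -0.670 0.564
outer loop
vertex 1.777 0.602 0.937
vertex 1.427 1.12 1.252
vertex 1.166 0.822 0.675
endloop
endfacet
facet normal -0.626 -0.588 -0.513
outer loop
vertex 1.838 0.717 -4.006
vertex 1.259 0.958 -3.576
vertex 1.437 1.327 -4.216
endloop
endfacet
facet normal 0.738 0.273 -0.617
outer loop
vertex 1.838 0.717 -4.006
vertex 1.437 1.327 -4.216
vertex 2.541 2.162 -2.524
endloop
endfacet
facet normal -0.626 -0.588 -0.513
outer loop
vertex 1.437 1.327 -4.216
vertex 1.259 0.958 -3.576
vertex 0.858 1.568 -3.786
endloop
endfacet
facet normal 0.030 0.889 -0.458
outer loop
vertex 1.437 1.327 -4.216
vertex 0.858 1.568 -3.786
vertex 2.541 2.162 -2.524
endloop
endfacet
facet normal -0.625 -0.588 -0.514
outer loop
vertex 0.858 1.568 -3.786
vertex 1.259 0.958 -3.576
vertex 0.68 1.198 -3.146
endloop
endfacet
facet normal -0.518 0.795 0.316
outer loop
vertex 0.858 1.568 -3.786
vertex 0.68 1.198 -3.146
vertex 2.541 2.162 -2.524
endloop
endfacet
facet normal -0.625 -0.588 -0.514
outer loop
vertex 0.68 1.198 -3.146
vertex 1.259 0.958 -3.576
vertex 1.081 0.588 -2.936
endloop
endfacet
facet normal -0.356 0.086 0.931
outer loop
vertex 0.68 1.198 -3.146
vertex 1.081 0.588 -2.936
vertex 2.541 2.162 -2.524
endloop
endfacet
facet normal -0.626 -0.587 -0.513
outer loop
vertex 1.081 0.588 -2.936
vertex 1.259 0.958 -3.576
vertex 1.66 0.347 -3.366
endloop
endfacet
facet normal 0.353 -0.529 0.772
outer loop
vertex 1.081 0.588 -2.936
vertex 1.66 0.347 -3.366
vertex 2.541 2.162 -2.524
endloop
endfacet
facet normal -0.626 -0.587 -0.513
outer loop
vertex 1.66 0.347 -3.366
vertex 1.259 0.958 -3.576
vertex 1.838 0.717 -4.006
endloop
endfacet
facet normal 0.900 -0.436 -0.002
outer loop
vertex 1.66 0.347 -3.366
vertex 1.838 0.717 -4.006
vertex 2.541 2.162 -2.524
endloop
endfacet

endsolid


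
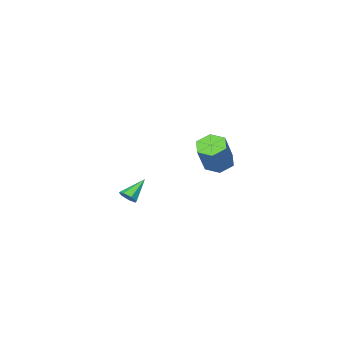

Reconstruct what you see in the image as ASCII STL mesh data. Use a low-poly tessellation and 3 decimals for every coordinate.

solid 
facet normal 0.774 0.042 -0.631
outer loop
vertex 4.809 -2.056 -0.331
vertex 4.549 -1.669 -0.624
vertex 4.892 -1.605 -0.199
endloop
endfacet
facet normal 0.329 -0.321 0.888
outer loop
vertex 4.809 -2.056 -0.331
vertex 4.892 -1.605 -0.199
vertex 3.411 -1.731 0.304
endloop
endfacet
facet normal 0.774 0.041 -0.631
outer loop
vertex 4.892 -1.605 -0.199
vertex 4.549 -1.669 -0.624
vertex 4.718 -1.202 -0.386
endloop
endfacet
facet normal 0.242 0.492 0.836
outer loop
vertex 4.892 -1.605 -0.199
vertex 4.718 -1.202 -0.386
vertex 3.411 -1.731 0.304
endloop
endfacet
facet normal 0.774 0.042 -0.631
outer loop
vertex 4.718 -1.202 -0.386
vertex 4.549 -1.669 -0.624
vertex 4.416 -1.151 -0.753
endloop
endfacet
facet normal -0.214 0.928 0.305
outer loop
vertex 4.718 -1.202 -0.386
vertex 4.416 -1.151 -0.753
vertex 3.411 -1.731 0.304
endloop
endfacet
facet normal 0.774 0.042 -0.631
outer loop
vertex 4.416 -1.151 -0.753
vertex 4.549 -1.669 -0.624
vertex 4.215 -1.49 -1.022
endloop
endfacet
facet normal -0.695 0.652 -0.303
outer loop
vertex 4.416 -1.151 -0.753
vertex 4.215 -1.49 -1.022
vertex 3.411 -1.731 0.304
endloop
endfacet
facet normal 0.775 0.044 -0.631
outer loop
vertex 4.215 -1.49 -1.022
vertex 4.549 -1.669 -0.624
vertex 4.266 -1.963 -0.992
endloop
endfacet
facet normal -0.838 -0.124 -0.531
outer loop
vertex 4.215 -1.49 -1.022
vertex 4.266 -1.963 -0.992
vertex 3.411 -1.731 0.304
endloop
endfacet
facet normal 0.775 0.042 -0.630
outer loop
vertex 4.266 -1.963 -0.992
vertex 4.549 -1.669 -0.624
vertex 4.53 -2.215 -0.684
endloop
endfacet
facet normal -0.537 -0.817 -0.208
outer loop
vertex 4.266 -1.963 -0.992
vertex 4.53 -2.215 -0.684
vertex 3.411 -1.731 0.304
endloop
endfacet
facet normal 0.774 0.042 -0.631
outer loop
vertex 4.53 -2.215 -0.684
vertex 4.549 -1.669 -0.624
vertex 4.809 -2.056 -0.331
endloop
endfacet
facet normal -0.019 -0.906 0.423
outer loop
vertex 4.53 -2.215 -0.684
vertex 4.809 -2.056 -0.331
vertex 3.411 -1.731 0.304
endloop
endfacet
facet normal -0.497 -0.266 -0.826
outer loop
vertex -2.249 -3.621 -1.194
vertex -3.026 -3.397 -0.799
vertex -2.568 -2.783 -1.272
endloop
endfacet
facet normal 0.793 0.250 -0.556
outer loop
vertex -2.249 -3.621 -1.194
vertex -2.568 -2.783 -1.272
vertex -1.217 -3.067 0.525
endloop
endfacet
facet normal 0.793 0.250 -0.556
outer loop
vertex -1.217 -3.067 0.525
vertex -2.568 -2.783 -1.272
vertex -1.536 -2.229 0.447
endloop
endfacet
facet normal 0.496 0.266 0.827
outer loop
vertex -1.217 -3.067 0.525
vertex -1.536 -2.229 0.447
vertex -1.994 -2.843 0.919
endloop
endfacet
facet normal -0.496 -0.266 -0.826
outer loop
vertex -2.568 -2.783 -1.272
vertex -3.026 -3.397 -0.799
vertex -3.346 -2.559 -0.877
endloop
endfacet
facet normal 0.089 0.931 -0.353
outer loop
vertex -2.568 -2.783 -1.272
vertex -3.346 -2.559 -0.877
vertex -1.536 -2.229 0.447
endloop
endfacet
facet normal 0.089 0.931 -0.354
outer loop
vertex -1.536 -2.229 0.447
vertex -3.346 -2.559 -0.877
vertex -2.314 -2.005 0.841
endloop
endfacet
facet normal 0.495 0.266 0.827
outer loop
vertex -1.536 -2.229 0.447
vertex -2.314 -2.005 0.841
vertex -1.994 -2.843 0.919
endloop
endfacet
facet normal -0.496 -0.266 -0.827
outer loop
vertex -3.346 -2.559 -0.877
vertex -3.026 -3.397 -0.799
vertex -3.803 -3.173 -0.405
endloop
endfacet
facet normal -0.704 0.680 0.203
outer loop
vertex -3.346 -2.559 -0.877
vertex -3.803 -3.173 -0.405
vertex -2.314 -2.005 0.841
endloop
endfacet
facet normal -0.704 0.681 0.203
outer loop
vertex -2.314 -2.005 0.841
vertex -3.803 -3.173 -0.405
vertex -2.771 -2.619 1.314
endloop
endfacet
facet normal 0.497 0.267 0.826
outer loop
vertex -2.314 -2.005 0.841
vertex -2.771 -2.619 1.314
vertex -1.994 -2.843 0.919
endloop
endfacet
facet normal -0.496 -0.266 -0.827
outer loop
vertex -3.803 -3.173 -0.405
vertex -3.026 -3.397 -0.799
vertex -3.484 -4.011 -0.327
endloop
endfacet
facet normal -0.793 -0.250 0.556
outer loop
vertex -3.803 -3.173 -0.405
vertex -3.484 -4.011 -0.327
vertex -2.771 -2.619 1.314
endloop
endfacet
facet normal -0.793 -0.250 0.556
outer loop
vertex -2.771 -2.619 1.314
vertex -3.484 -4.011 -0.327
vertex -2.452 -3.457 1.392
endloop
endfacet
facet normal 0.497 0.266 0.826
outer loop
vertex -2.771 -2.619 1.314
vertex -2.452 -3.457 1.392
vertex -1.994 -2.843 0.919
endloop
endfacet
facet normal -0.495 -0.266 -0.827
outer loop
vertex -3.484 -4.011 -0.327
vertex -3.026 -3.397 -0.799
vertex -2.706 -4.235 -0.721
endloop
endfacet
facet normal -0.089 -0.931 0.354
outer loop
vertex -3.484 -4.011 -0.327
vertex -2.706 -4.235 -0.721
vertex -2.452 -3.457 1.392
endloop
endfacet
facet normal -0.089 -0.931 0.354
outer loop
vertex -2.452 -3.457 1.392
vertex -2.706 -4.235 -0.721
vertex -1.674 -3.681 0.997
endloop
endfacet
facet normal 0.496 0.266 0.826
outer loop
vertex -2.452 -3.457 1.392
vertex -1.674 -3.681 0.997
vertex -1.994 -2.843 0.919
endloop
endfacet
facet normal -0.497 -0.267 -0.826
outer loop
vertex -2.706 -4.235 -0.721
vertex -3.026 -3.397 -0.799
vertex -2.249 -3.621 -1.194
endloop
endfacet
facet normal 0.704 -0.681 -0.203
outer loop
vertex -2.706 -4.235 -0.721
vertex -2.249 -3.621 -1.194
vertex -1.674 -3.681 0.997
endloop
endfacet
facet normal 0.704 -0.680 -0.203
outer loop
vertex -1.674 -3.681 0.997
vertex -2.249 -3.621 -1.194
vertex -1.217 -3.067 0.525
endloop
endfacet
facet normal 0.496 0.266 0.827
outer loop
vertex -1.674 -3.681 0.997
vertex -1.217 -3.067 0.525
vertex -1.994 -2.843 0.919
endloop
endfacet

endsolid


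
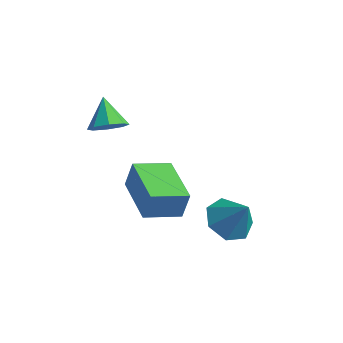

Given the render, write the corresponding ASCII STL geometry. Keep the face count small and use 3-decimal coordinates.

solid 
facet normal -0.554 0.008 -0.832
outer loop
vertex 1.91 -2.06 -1.221
vertex 1.288 -2.714 -0.813
vertex 1.253 -1.725 -0.78
endloop
endfacet
facet normal 0.570 0.780 0.257
outer loop
vertex 1.91 -2.06 -1.221
vertex 1.253 -1.725 -0.78
vertex 2.092 -2.726 0.393
endloop
endfacet
facet normal -0.554 0.008 -0.832
outer loop
vertex 1.253 -1.725 -0.78
vertex 1.288 -2.714 -0.813
vertex 0.622 -2.135 -0.364
endloop
endfacet
facet normal -0.044 0.744 0.667
outer loop
vertex 1.253 -1.725 -0.78
vertex 0.622 -2.135 -0.364
vertex 2.092 -2.726 0.393
endloop
endfacet
facet normal -0.554 0.009 -0.833
outer loop
vertex 0.622 -2.135 -0.364
vertex 1.288 -2.714 -0.813
vertex 0.493 -2.981 -0.287
endloop
endfacet
facet normal -0.407 0.144 0.902
outer loop
vertex 0.622 -2.135 -0.364
vertex 0.493 -2.981 -0.287
vertex 2.092 -2.726 0.393
endloop
endfacet
facet normal -0.554 0.008 -0.833
outer loop
vertex 0.493 -2.981 -0.287
vertex 1.288 -2.714 -0.813
vertex 0.963 -3.626 -0.606
endloop
endfacet
facet normal -0.244 -0.567 0.787
outer loop
vertex 0.493 -2.981 -0.287
vertex 0.963 -3.626 -0.606
vertex 2.092 -2.726 0.393
endloop
endfacet
facet normal -0.554 0.009 -0.832
outer loop
vertex 0.963 -3.626 -0.606
vertex 1.288 -2.714 -0.813
vertex 1.677 -3.584 -1.081
endloop
endfacet
facet normal 0.321 -0.855 0.407
outer loop
vertex 0.963 -3.626 -0.606
vertex 1.677 -3.584 -1.081
vertex 2.092 -2.726 0.393
endloop
endfacet
facet normal -0.554 0.008 -0.832
outer loop
vertex 1.677 -3.584 -1.081
vertex 1.288 -2.714 -0.813
vertex 2.099 -2.887 -1.355
endloop
endfacet
facet normal 0.863 -0.503 0.050
outer loop
vertex 1.677 -3.584 -1.081
vertex 2.099 -2.887 -1.355
vertex 2.092 -2.726 0.393
endloop
endfacet
facet normal -0.554 0.008 -0.832
outer loop
vertex 2.099 -2.887 -1.355
vertex 1.288 -2.714 -0.813
vertex 1.91 -2.06 -1.221
endloop
endfacet
facet normal 0.974 0.225 -0.017
outer loop
vertex 2.099 -2.887 -1.355
vertex 1.91 -2.06 -1.221
vertex 2.092 -2.726 0.393
endloop
endfacet
facet normal -0.772 0.636 -0.021
outer loop
vertex -3.062 -2.433 0.065
vertex -2.094 -1.271 -0.354
vertex -3.244 -2.691 -1.072
endloop
endfacet
facet normal -0.617 -0.740 0.267
outer loop
vertex -1.546 -4.089 -1.026
vertex -3.062 -2.433 0.065
vertex -3.244 -2.691 -1.072
endloop
endfacet
facet normal -0.772 0.636 -0.021
outer loop
vertex -3.244 -2.691 -1.072
vertex -2.094 -1.271 -0.354
vertex -2.275 -1.529 -1.491
endloop
endfacet
facet normal -0.154 -0.219 -0.963
outer loop
vertex -2.275 -1.529 -1.491
vertex -1.546 -4.089 -1.026
vertex -3.244 -2.691 -1.072
endloop
endfacet
facet normal 0.154 0.219 0.963
outer loop
vertex -3.062 -2.433 0.065
vertex -0.396 -2.669 -0.308
vertex -2.094 -1.271 -0.354
endloop
endfacet
facet normal -0.617 -0.740 0.266
outer loop
vertex -1.365 -3.831 0.111
vertex -3.062 -2.433 0.065
vertex -1.546 -4.089 -1.026
endloop
endfacet
facet normal 0.154 0.219 0.963
outer loop
vertex -1.365 -3.831 0.111
vertex -0.396 -2.669 -0.308
vertex -3.062 -2.433 0.065
endloop
endfacet
facet normal 0.617 0.741 -0.266
outer loop
vertex -2.094 -1.271 -0.354
vertex -0.396 -2.669 -0.308
vertex -2.275 -1.529 -1.491
endloop
endfacet
facet normal -0.154 -0.219 -0.963
outer loop
vertex -0.578 -2.927 -1.445
vertex -1.546 -4.089 -1.026
vertex -2.275 -1.529 -1.491
endloop
endfacet
facet normal 0.617 0.740 -0.267
outer loop
vertex -2.275 -1.529 -1.491
vertex -0.396 -2.669 -0.308
vertex -0.578 -2.927 -1.445
endloop
endfacet
facet normal 0.772 -0.635 0.021
outer loop
vertex -0.578 -2.927 -1.445
vertex -1.365 -3.831 0.111
vertex -1.546 -4.089 -1.026
endloop
endfacet
facet normal 0.772 -0.636 0.021
outer loop
vertex -0.396 -2.669 -0.308
vertex -1.365 -3.831 0.111
vertex -0.578 -2.927 -1.445
endloop
endfacet
facet normal 0.529 -0.558 -0.639
outer loop
vertex -2.699 -3.125 3.153
vertex -3.278 -3.631 3.115
vertex -3.082 -2.997 2.724
endloop
endfacet
facet normal 0.231 0.969 0.083
outer loop
vertex -2.699 -3.125 3.153
vertex -3.082 -2.997 2.724
vertex -3.982 -2.889 3.965
endloop
endfacet
facet normal 0.529 -0.558 -0.639
outer loop
vertex -3.082 -2.997 2.724
vertex -3.278 -3.631 3.115
vertex -3.58 -3.24 2.524
endloop
endfacet
facet normal -0.315 0.898 -0.307
outer loop
vertex -3.082 -2.997 2.724
vertex -3.58 -3.24 2.524
vertex -3.982 -2.889 3.965
endloop
endfacet
facet normal 0.529 -0.558 -0.639
outer loop
vertex -3.58 -3.24 2.524
vertex -3.278 -3.631 3.115
vertex -3.901 -3.712 2.67
endloop
endfacet
facet normal -0.823 0.455 -0.340
outer loop
vertex -3.58 -3.24 2.524
vertex -3.901 -3.712 2.67
vertex -3.982 -2.889 3.965
endloop
endfacet
facet normal 0.530 -0.557 -0.640
outer loop
vertex -3.901 -3.712 2.67
vertex -3.278 -3.631 3.115
vertex -3.857 -4.137 3.076
endloop
endfacet
facet normal -0.995 -0.101 0.002
outer loop
vertex -3.901 -3.712 2.67
vertex -3.857 -4.137 3.076
vertex -3.982 -2.889 3.965
endloop
endfacet
facet normal 0.530 -0.557 -0.639
outer loop
vertex -3.857 -4.137 3.076
vertex -3.278 -3.631 3.115
vertex -3.474 -4.265 3.505
endloop
endfacet
facet normal -0.730 -0.443 0.520
outer loop
vertex -3.857 -4.137 3.076
vertex -3.474 -4.265 3.505
vertex -3.982 -2.889 3.965
endloop
endfacet
facet normal 0.531 -0.557 -0.639
outer loop
vertex -3.474 -4.265 3.505
vertex -3.278 -3.631 3.115
vertex -2.976 -4.021 3.706
endloop
endfacet
facet normal -0.185 -0.372 0.910
outer loop
vertex -3.474 -4.265 3.505
vertex -2.976 -4.021 3.706
vertex -3.982 -2.889 3.965
endloop
endfacet
facet normal 0.530 -0.558 -0.639
outer loop
vertex -2.976 -4.021 3.706
vertex -3.278 -3.631 3.115
vertex -2.655 -3.549 3.56
endloop
endfacet
facet normal 0.324 0.072 0.943
outer loop
vertex -2.976 -4.021 3.706
vertex -2.655 -3.549 3.56
vertex -3.982 -2.889 3.965
endloop
endfacet
facet normal 0.530 -0.558 -0.639
outer loop
vertex -2.655 -3.549 3.56
vertex -3.278 -3.631 3.115
vertex -2.699 -3.125 3.153
endloop
endfacet
facet normal 0.495 0.628 0.600
outer loop
vertex -2.655 -3.549 3.56
vertex -2.699 -3.125 3.153
vertex -3.982 -2.889 3.965
endloop
endfacet

endsolid


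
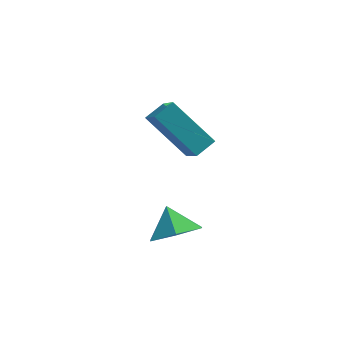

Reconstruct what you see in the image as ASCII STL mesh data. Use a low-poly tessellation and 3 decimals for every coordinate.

solid 
facet normal 0.345 -0.646 -0.681
outer loop
vertex -1.584 -0.625 1.295
vertex -2.344 -1.218 1.472
vertex -2.412 -0.526 0.782
endloop
endfacet
facet normal 0.107 0.994 0.020
outer loop
vertex -1.584 -0.625 1.295
vertex -2.412 -0.526 0.782
vertex -2.716 -0.522 2.208
endloop
endfacet
facet normal 0.346 -0.645 -0.681
outer loop
vertex -2.412 -0.526 0.782
vertex -2.344 -1.218 1.472
vertex -3.172 -1.119 0.958
endloop
endfacet
facet normal -0.629 0.766 -0.136
outer loop
vertex -2.412 -0.526 0.782
vertex -3.172 -1.119 0.958
vertex -2.716 -0.522 2.208
endloop
endfacet
facet normal 0.346 -0.644 -0.682
outer loop
vertex -3.172 -1.119 0.958
vertex -2.344 -1.218 1.472
vertex -3.103 -1.812 1.648
endloop
endfacet
facet normal -0.949 0.170 0.265
outer loop
vertex -3.172 -1.119 0.958
vertex -3.103 -1.812 1.648
vertex -2.716 -0.522 2.208
endloop
endfacet
facet normal 0.346 -0.644 -0.682
outer loop
vertex -3.103 -1.812 1.648
vertex -2.344 -1.218 1.472
vertex -2.275 -1.911 2.162
endloop
endfacet
facet normal -0.534 -0.197 0.822
outer loop
vertex -3.103 -1.812 1.648
vertex -2.275 -1.911 2.162
vertex -2.716 -0.522 2.208
endloop
endfacet
facet normal 0.345 -0.645 -0.682
outer loop
vertex -2.275 -1.911 2.162
vertex -2.344 -1.218 1.472
vertex -1.515 -1.317 1.985
endloop
endfacet
facet normal 0.203 0.032 0.979
outer loop
vertex -2.275 -1.911 2.162
vertex -1.515 -1.317 1.985
vertex -2.716 -0.522 2.208
endloop
endfacet
facet normal 0.345 -0.645 -0.682
outer loop
vertex -1.515 -1.317 1.985
vertex -2.344 -1.218 1.472
vertex -1.584 -0.625 1.295
endloop
endfacet
facet normal 0.523 0.628 0.577
outer loop
vertex -1.515 -1.317 1.985
vertex -1.584 -0.625 1.295
vertex -2.716 -0.522 2.208
endloop
endfacet
facet normal -0.706 0.381 0.596
outer loop
vertex -3.283 1.526 4.869
vertex -2.73 2.033 5.2
vertex -3.737 2.976 3.405
endloop
endfacet
facet normal -0.674 -0.619 -0.404
outer loop
vertex -2.31 2.207 2.2
vertex -3.283 1.526 4.869
vertex -3.737 2.976 3.405
endloop
endfacet
facet normal -0.707 0.380 0.596
outer loop
vertex -3.737 2.976 3.405
vertex -2.73 2.033 5.2
vertex -3.185 3.483 3.736
endloop
endfacet
facet normal -0.215 0.687 -0.694
outer loop
vertex -3.185 3.483 3.736
vertex -2.31 2.207 2.2
vertex -3.737 2.976 3.405
endloop
endfacet
facet normal 0.215 -0.688 0.694
outer loop
vertex -3.283 1.526 4.869
vertex -1.303 1.264 3.995
vertex -2.73 2.033 5.2
endloop
endfacet
facet normal -0.674 -0.619 -0.404
outer loop
vertex -1.855 0.757 3.664
vertex -3.283 1.526 4.869
vertex -2.31 2.207 2.2
endloop
endfacet
facet normal 0.215 -0.687 0.694
outer loop
vertex -1.855 0.757 3.664
vertex -1.303 1.264 3.995
vertex -3.283 1.526 4.869
endloop
endfacet
facet normal 0.674 0.619 0.403
outer loop
vertex -2.73 2.033 5.2
vertex -1.303 1.264 3.995
vertex -3.185 3.483 3.736
endloop
endfacet
facet normal -0.215 0.687 -0.694
outer loop
vertex -1.757 2.714 2.531
vertex -2.31 2.207 2.2
vertex -3.185 3.483 3.736
endloop
endfacet
facet normal 0.674 0.619 0.404
outer loop
vertex -3.185 3.483 3.736
vertex -1.303 1.264 3.995
vertex -1.757 2.714 2.531
endloop
endfacet
facet normal 0.706 -0.381 -0.597
outer loop
vertex -1.757 2.714 2.531
vertex -1.855 0.757 3.664
vertex -2.31 2.207 2.2
endloop
endfacet
facet normal 0.707 -0.381 -0.596
outer loop
vertex -1.303 1.264 3.995
vertex -1.855 0.757 3.664
vertex -1.757 2.714 2.531
endloop
endfacet

endsolid
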